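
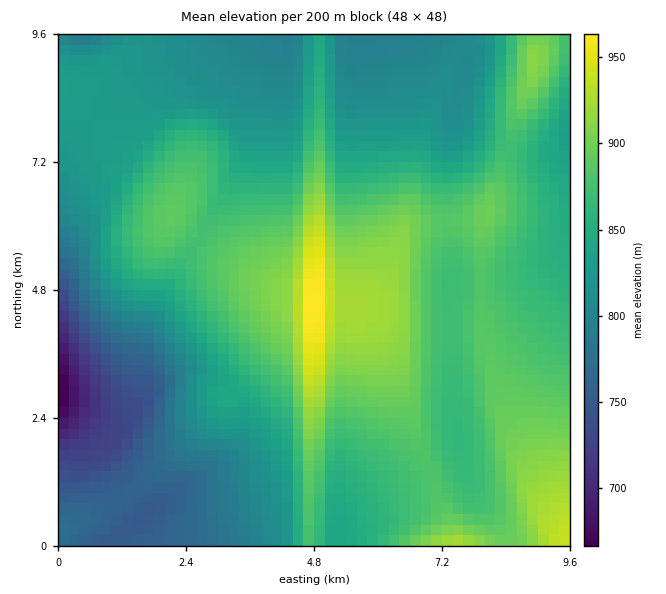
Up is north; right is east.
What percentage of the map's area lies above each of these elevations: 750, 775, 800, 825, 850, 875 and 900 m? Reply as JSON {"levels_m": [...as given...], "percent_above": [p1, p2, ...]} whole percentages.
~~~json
{"levels_m": [750, 775, 800, 825, 850, 875, 900], "percent_above": [95, 89, 84, 69, 55, 35, 13]}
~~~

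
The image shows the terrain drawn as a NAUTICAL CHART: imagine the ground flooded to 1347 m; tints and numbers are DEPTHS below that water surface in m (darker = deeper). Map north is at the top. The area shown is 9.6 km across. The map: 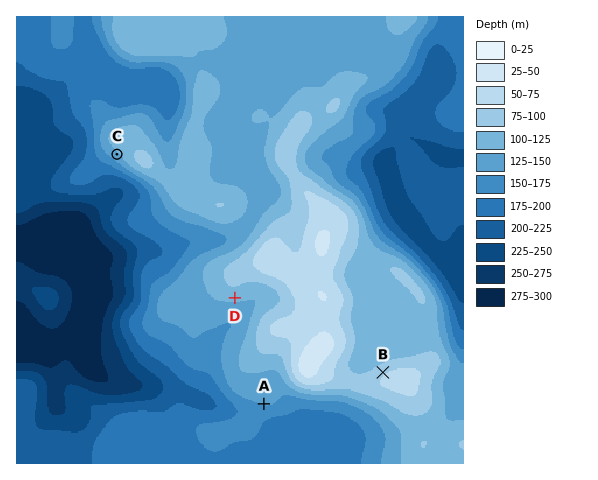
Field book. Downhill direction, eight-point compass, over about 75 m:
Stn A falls S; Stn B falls NW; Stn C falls SW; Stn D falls S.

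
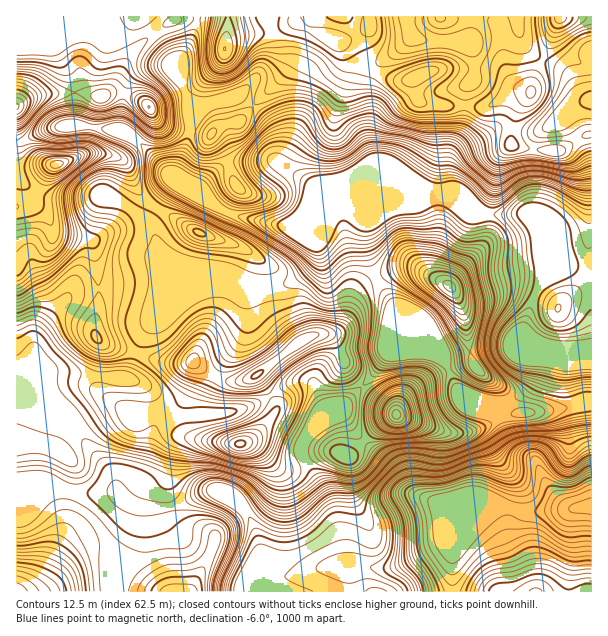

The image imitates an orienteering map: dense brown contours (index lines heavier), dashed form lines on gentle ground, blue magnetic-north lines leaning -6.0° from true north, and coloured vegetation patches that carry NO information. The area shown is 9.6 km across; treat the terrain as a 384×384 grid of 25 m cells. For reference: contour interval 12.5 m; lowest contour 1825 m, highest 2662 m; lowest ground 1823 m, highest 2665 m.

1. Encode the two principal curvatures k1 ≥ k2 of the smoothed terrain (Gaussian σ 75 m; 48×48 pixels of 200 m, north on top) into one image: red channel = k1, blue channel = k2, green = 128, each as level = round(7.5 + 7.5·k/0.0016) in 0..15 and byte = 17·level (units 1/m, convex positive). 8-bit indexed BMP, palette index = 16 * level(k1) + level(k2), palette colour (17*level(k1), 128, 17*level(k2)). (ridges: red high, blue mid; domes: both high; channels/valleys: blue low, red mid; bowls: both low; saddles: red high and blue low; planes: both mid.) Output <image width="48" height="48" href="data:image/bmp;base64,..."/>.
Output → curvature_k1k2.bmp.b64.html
<image width="48" height="48" href="data:image/bmp;base64,Qk02DQAAAAAAADYEAAAoAAAAMAAAADAAAAABAAgAAAAAAAAJAAATCwAAEwsAAAABAAAAAAAAAIAAABGAAAAigAAAM4AAAESAAABVgAAAZoAAAHeAAACIgAAAmYAAAKqAAAC7gAAAzIAAAN2AAADugAAA/4AAAACAEQARgBEAIoARADOAEQBEgBEAVYARAGaAEQB3gBEAiIARAJmAEQCqgBEAu4ARAMyAEQDdgBEA7oARAP+AEQAAgCIAEYAiACKAIgAzgCIARIAiAFWAIgBmgCIAd4AiAIiAIgCZgCIAqoAiALuAIgDMgCIA3YAiAO6AIgD/gCIAAIAzABGAMwAigDMAM4AzAESAMwBVgDMAZoAzAHeAMwCIgDMAmYAzAKqAMwC7gDMAzIAzAN2AMwDugDMA/4AzAACARAARgEQAIoBEADOARABEgEQAVYBEAGaARAB3gEQAiIBEAJmARACqgEQAu4BEAMyARADdgEQA7oBEAP+ARAAAgFUAEYBVACKAVQAzgFUARIBVAFWAVQBmgFUAd4BVAIiAVQCZgFUAqoBVALuAVQDMgFUA3YBVAO6AVQD/gFUAAIBmABGAZgAigGYAM4BmAESAZgBVgGYAZoBmAHeAZgCIgGYAmYBmAKqAZgC7gGYAzIBmAN2AZgDugGYA/4BmAACAdwARgHcAIoB3ADOAdwBEgHcAVYB3AGaAdwB3gHcAiIB3AJmAdwCqgHcAu4B3AMyAdwDdgHcA7oB3AP+AdwAAgIgAEYCIACKAiAAzgIgARICIAFWAiABmgIgAd4CIAIiAiACZgIgAqoCIALuAiADMgIgA3YCIAO6AiAD/gIgAAICZABGAmQAigJkAM4CZAESAmQBVgJkAZoCZAHeAmQCIgJkAmYCZAKqAmQC7gJkAzICZAN2AmQDugJkA/4CZAACAqgARgKoAIoCqADOAqgBEgKoAVYCqAGaAqgB3gKoAiICqAJmAqgCqgKoAu4CqAMyAqgDdgKoA7oCqAP+AqgAAgLsAEYC7ACKAuwAzgLsARIC7AFWAuwBmgLsAd4C7AIiAuwCZgLsAqoC7ALuAuwDMgLsA3YC7AO6AuwD/gLsAAIDMABGAzAAigMwAM4DMAESAzABVgMwAZoDMAHeAzACIgMwAmYDMAKqAzAC7gMwAzIDMAN2AzADugMwA/4DMAACA3QARgN0AIoDdADOA3QBEgN0AVYDdAGaA3QB3gN0AiIDdAJmA3QCqgN0Au4DdAMyA3QDdgN0A7oDdAP+A3QAAgO4AEYDuACKA7gAzgO4ARIDuAFWA7gBmgO4Ad4DuAIiA7gCZgO4AqoDuALuA7gDMgO4A3YDuAO6A7gD/gO4AAID/ABGA/wAigP8AM4D/AESA/wBVgP8AZoD/AHeA/wCIgP8AmYD/AKqA/wC7gP8AzID/AN2A/wDugP8A/4D/AJiYmJiYh4V2h4aXmJmYqNelU2J3h4eHh4eIh4eHmJipqaiWlISWqKqop6ipmJanqZiYiJiYl4V2d4aGh4iIl9fWdXJ1d4eHhoaGdnaGlpWVl5eGhXSGl5iYh4iYmJeWmJeXiIiXloaGh4eGh4d3drf3p4NzdoeHh3Z2dnZ1laWkhHZ2dXV2hpaHd4eXmId2h4aXl4eGhoaHh4eHh4d2dpbnyJVzdYaGh4eHh4eHmLinhmVldXeFhoZ2d5eXl3Z2h2aGlpaGh4eHh3d3d4d2dofJ2qaCdYaWhoaHh4eHmLmoh3V1dneGhoeHhpeXh3Z3iGV2h5eHiIiHd3d3h4eHl7fKyrWRhJaWloWFdneHp7mpl4WEhneHhoaHh4aXhmZ2h3d2h4iIiIiHd3d3d4aGpreopqGQlaenp4Z1ZXamtriYlpWEh3d3h4eGhoWVhWV1hXeHhoeHhoZ2d4eHhoaVpJRzgXGCprioqIdlVIS0s5N1dHNkdYd3d3aEhJaXdnR0dYd3h4aFhYZ2d4eHh5inlGFRcGB0t7ipqaiFZJTEsnFQUGBxgIFzc3OEpqaXhJOUdIV2dYWWp4Z2d3d2hoalpHJRYXSkxreoqLajlLjZuHZkU3OVpIJiY4a3yKeEkcXGY4aGhpe5qYZ1dXV1dYWVpJSEhqfFxbWmlqS1yOrcyZaEc3WnyJZ0c6TWt4Vwk+nZg6enp6iol4WFhYaGh5int9bm6PrpyKaEdJXIybnI1rNyVGWXubiHlLOicUAwdNnZtJeXl4iHhYWWl5inpri41+f3+fvpyah1cpSnqZil0tKkhrXG2Pn46LeFYkFSocOVhYeHh4eGhYaXmKmolpeXlqWlpqfHxreXg4SElpaTwvXr+fb19vf49/b11bbGxqWFdYeHd3d2doeImKmYh4eGhXRycXKEtte4hnN2hWSDter//NfGpYV0k6XW9/j4+NfHt3eHh4Z2d4enqJiXl4eHhoWDgnFwk7jJp3R0dmSDtdn82ph2ZVNzdXWFprjIx8bHyHeHh4aHl6enl4eGhYWFhYaXp6eVoqOnp6WFhHOho7fq6LeGZVJzgKLExaaXl6a3yYd3h4eHl5aFdXR0dIWWl6fH1/f5yJRydHWVt6eioKO42NfHlICS2Pj25banh4aXqYd3d3Z1hJODc3SGlqfIysemlaXY+OeFZGR0qNrHspGEpsfForHY+vikcnOEhHNzgod3dnWFlae4t7W2tra4yqmGdXR1p/f3p3Vzpdi4dFJxgIGCdHP39ZRBYHOFhXZ2hod2dYaXqMrZt5aGhoWGuLiHdnV0dJb3+MemtcalZGN3h4d3c4T19GNAdXeGhISEhYZldZeouMmoh3Z2dnV1p8iYh3Z2dXSX2fj46cmohoKHd3d2gab35nRRY3WUlpeWhoZ1hqanmLiXdnZ3d3aFlqenhnZ3hoWVlqi4t8i3lnJ3d3dxc8f4yJV0c3OWuqmnlpeFlpaGh6eXh3d3d3eGhZaWhnd3h4aGlaV1haa2pnN2dXFhlef4ubWllZKVqqmXhqeFloV2dqeXh4eHd3eHhoaGh3d3h4eGl6ZldaanpoRjcYOXyPjop6W2ppOTqKmXhqiGhoV1dpeXh4eHh3d3h4eHh4eHhoaGppeEhqeXlpSkpcjo+fvJhoWWl4aEhZeXh6mWl4V0dpeXh4eHh3d3d4d3d3aGh5e3x5WDlqiYlqWlt9jo2crIlWV2h4eFd3aGl5emyJeEhaeXdnd3h3d2hYV1dYaXx9jYuISDh6iYpaWnuMi4qJjGtYZ2h4aFd3d2l3aGuMmVlJiXdnZ3d4aFlIWWt9f498eXhGFThqeHhZaoybiYl3aV1reHh4Z1d4eHqHZ1p9mnpKiol4aGdoWVyPn39/jIlnRxcXV1haZ2dYWouIeGpnZ1p8iol4WGd3eHp4eGp9inlJaop5aGdobH+fnHlYKAgHBidnd3had1ZIOmp3WGp4dkdbaWhoSHd3aGpqeXp8eGdHWGloWGl9b3x4RwgJCQg4WUg4eHhoZ2d4WDg3SGp4R0dKGhY2V3dXWFpZeYp8Z1U2R1hYWn19aVgXCAo7jJ2NjIlIV3h4eHd4eHdnaFlIV1gcO0c2NkdHSVtXaVtMOCQlN1dKbmtXNxdHSEuerox7e3lnR3h4eHd3d3d4eFhHRxg+fXdFNTYnOlpnWU1uaVY1FThdbVY1F1g3SVx9iWdoWVlHRzg4SHh3d3hoOVlWNzhtfnhENSY5XGlqPG+vv516Sj1/m3YkJjhpaUtMV0VHSFlZWWlZOBdXZ0c4aYl5OluMroxqSlt+jYlZPW+Pj4+ff1+NnCkXWElsmmlbSDU2V2hpanuKiFUmFjdoaXhoOWuLnp+fb2+frYpYDAomOFx9allJCgxLezo8nKlreXZGR2dpaoyrqWhHZ2dYWldWOElZa5uaalp7fGx8OgYEBwgKBwYGCS+PfDkafZxsnJlYWFdYapyaeVlKaWhpaWdoSElqWVpoVzdHWXueqWU1FgcaKTYoPZ+9iSc4Snp8nXpXZ2dXWXt5aGhKXHycnIyMe1uKeGlqaFc3WGlvznxbW1xtrq0+P6/biBdIWEdIa1xpeGdnWGp6iXhISoycnH2NfFuLiXl7iohYSGdrnH1ubm1tjqxdT42rWgk5WDgXKFt7eXloaWmJiXlZWnp6aFhYZ2dpeXl6nKp4V2dqiol5aGl5aXp6W0pYKClMXEpJGBhqenp6eXiIiXt7bIuaiXhoV1dXaYmKi4loaGd5enloWGl4Z2p6aTcmJ2grT46qdxY4aXh4eHl5eXl5amqMjYybeWhoeXh4emloaXmHSEhXWYqId2hra1dFNlYZXq/MmUc5aGdnZ2l5eHhoWEhYaXp6aFhYeXh3aVpoaGh3WFdnWGloZ2dpfHtnVkcZTa+si1pZeHdoeXuJiHl5aFdXSDg4R2ZoeXd3WVtpZ1ZIeHd4d2hoeHh4eXx8enkpHH6KimpqaXp7e3qJeWqKiGdXWFlYZ2dpeXd3WVx7eGdYeHd3d3h4iHh4d2l7jItZKW55d2dYaYmIeGdnaHuKiFhZa5uaeml5iIhoSWytvX1g=="/>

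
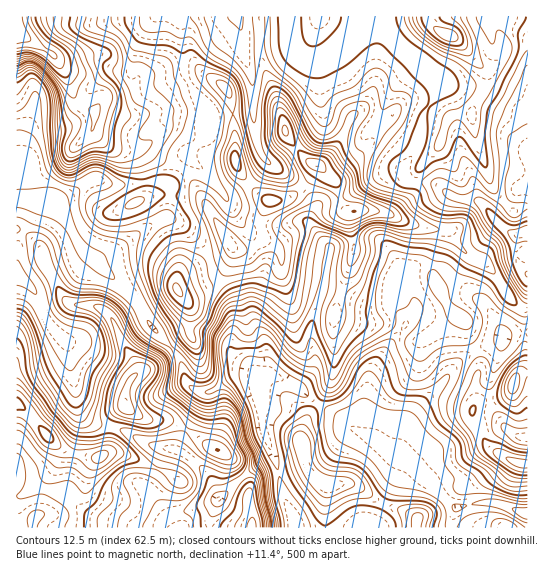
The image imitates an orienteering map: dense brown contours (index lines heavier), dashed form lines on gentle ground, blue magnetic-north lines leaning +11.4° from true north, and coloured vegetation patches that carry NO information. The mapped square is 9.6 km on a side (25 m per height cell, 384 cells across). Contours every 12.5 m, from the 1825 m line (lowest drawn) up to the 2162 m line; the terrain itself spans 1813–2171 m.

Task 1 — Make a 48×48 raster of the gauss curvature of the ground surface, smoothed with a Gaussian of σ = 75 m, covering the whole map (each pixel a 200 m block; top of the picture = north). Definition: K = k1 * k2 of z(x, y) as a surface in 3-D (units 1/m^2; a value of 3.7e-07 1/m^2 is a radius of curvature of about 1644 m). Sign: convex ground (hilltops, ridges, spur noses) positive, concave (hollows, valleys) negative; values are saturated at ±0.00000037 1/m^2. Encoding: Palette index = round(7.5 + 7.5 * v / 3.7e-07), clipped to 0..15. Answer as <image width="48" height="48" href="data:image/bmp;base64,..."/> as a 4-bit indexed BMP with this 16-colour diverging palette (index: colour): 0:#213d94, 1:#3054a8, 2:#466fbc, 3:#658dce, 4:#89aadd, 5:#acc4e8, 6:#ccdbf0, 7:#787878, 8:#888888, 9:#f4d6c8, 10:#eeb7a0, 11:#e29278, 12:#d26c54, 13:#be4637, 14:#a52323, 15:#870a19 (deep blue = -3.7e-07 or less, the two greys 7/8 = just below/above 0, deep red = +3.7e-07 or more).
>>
<image width="48" height="48" href="data:image/bmp;base64,Qk32BAAAAAAAAHYAAAAoAAAAMAAAADAAAAABAAQAAAAAAIAEAAATCwAAEwsAABAAAAAAAAAAlD0hAKhUMAC8b0YAzo1lAN2qiQDoxKwA8NvMAHh4eACIiIgAyNb0AKC37gB4kuIAVGzSADdGvgAjI6UAGQqHAHiId3iIh4h4h2d43CaIVoiIiYqId4d6tXiIh3iIeHiGZ3d3eGeHd4iIdm7WeHd2Wod3d3d4d3d2V7t5WLiHiIh2Vnd1aHeHZ3h3iHd3iHd5l5h92Jd4mYiGeId3eHZnmIh3iHZ4mYeOpWZA5FeId4qXiHeIeId3d4h3eHiIl2aIVXeQE0eGZ4h3d3d3d3iHnHd3dmy3ZWd3Zpz/WIeGeYd3iId3dmiJiIeIQ1jLiJmIeM2IaHipiYd3eHeIiXl4iZjMV4hVeHeHZodY2GnaeIh4eHd3iWZnmYZ5iYczeJhlVnm4l2eGeIh4d4h3d3d5d2ZniHZHt2eXZnvVZ3d3eIiHd4iHeJd4d5h4mYd8x4eIeYd0eId2JneHd4h3eJhld6h3iZiJZoQ5rYNXh3iISWeHd4dneIhV12eIeIeIdnVvZQF4h3eJjId4eIh3iHd290eIh3d4mv5ofIeYiId3eIiIiIiIiIh213eIh3iHav8VZWiIiHeHd3iYiHiHh3h3eYh3iImWNYQGiIt3eHiHiIeIiIh3d2Z4dJh4iIqGN6gp+56IeYiHeId3doiHd3eIhLh4d5t1a7uHMHqYeXd3eYd4dnh3eIeIg7d3Z5hreIh1aZeWh3d3eYd3h4d3eJh4h1V2qVfZVnd4uXiHl4iXaYd3h3eHeId3d2eHlnuFZ3iql1Z4h3eHd2d4h3eHd4iJkXiFSYVXd3nqh2V3d3Z3iGd4iHeId4iInId1eYd4d2eoeHZ3Z5l3d3h4iIeId3hkjXeHiIiHd3eId3eId4mIh4mIeIh3h4iXmHioiIiId3d4d3iYd3iIiImXeHiHh4iXeIend3eIh3d3d3iXeHh4npJ4mHeHdnenWGaHd3d3d3d3d4iHeHiGimBux3d2iHV1mId3d3iYd3eIiHd2dnd1SKp5eGVme7elWHiHh3mYiHiIeHiXZneXWLyzbHeIiIaX5niIh3h3iYd3eYiYiph2l1ameGiIljeEeHeIh2eId4d3d3eGaXZWhjFah3Z5l3eGh3d1MmmWVXiHd3ZzN4glesith5R5iHeIh4dhdq+md3d3eHbFe7ppl4ZpiIiHeHiHd4h1/nhmeId3h2f4qZh66odYiHd3d3iHeIh2/2R2d4iId2e4hHQCg1l3h3d5iIh3iHd3eHmIiIiHd4hXZNs55jiHd3iIiHeIiId3Vnh4iIiHeIdoh9+JqWeId3d3d4eIh3d3Z3h3d3d3eIcoh5t4iImHeXh3h4iId3eZaHiHZ3iIeIdHZ7h4h3mHeId3h4d4iHjKJni5eHd3h4nGdphnh3d3d4d3iHeHd2z3FnaHd3d3d4/FhWd3h4h3iHd4iHd3iD/WiHd3iIh4d4lmhWh4iIh4h4h4iHeHeG85h3d3Z4iHdndndoiIh4h3d3iHiGd3iGALp2aZZ3iHd4d4d4h3d4h3eIiGdUeIhnZHd2eHeId4d4iId4h3d4h3d3d522eIh4d5iJh3eId4d4d4eHd3d3d3d2aZ3HeHeGeIeIh3iId4d4iHiIh4h3eHh1mVZJh3dw=="/>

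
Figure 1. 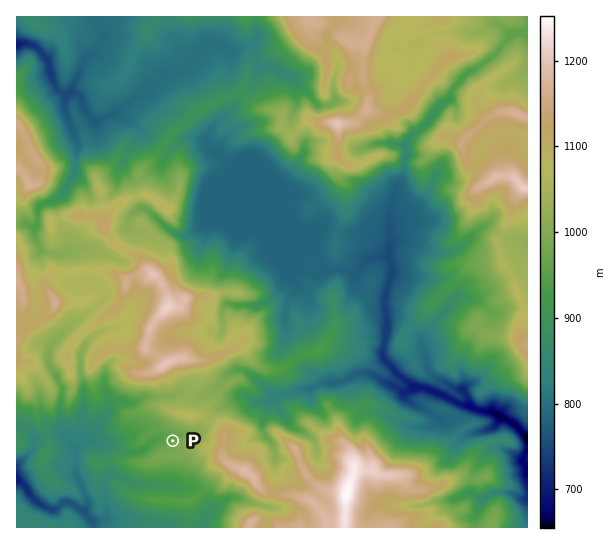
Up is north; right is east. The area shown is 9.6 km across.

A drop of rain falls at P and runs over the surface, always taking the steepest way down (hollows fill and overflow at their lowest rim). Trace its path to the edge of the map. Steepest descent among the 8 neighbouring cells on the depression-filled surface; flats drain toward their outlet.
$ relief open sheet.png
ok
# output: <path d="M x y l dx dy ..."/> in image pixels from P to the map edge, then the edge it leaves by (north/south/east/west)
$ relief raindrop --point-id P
<path d="M173 441l-3-4-8 0-1 1-3 0-15 12-6 3-11 0-9-4-12-2-3-2-8-4-7 0-8 4-4 4 0 24 2 1 1 7 9 17 0 9-1 3-5 0-10-7-9 0-7 7-4 0-14-8-7-7-4-8-7-6-2 0"/>
exit: west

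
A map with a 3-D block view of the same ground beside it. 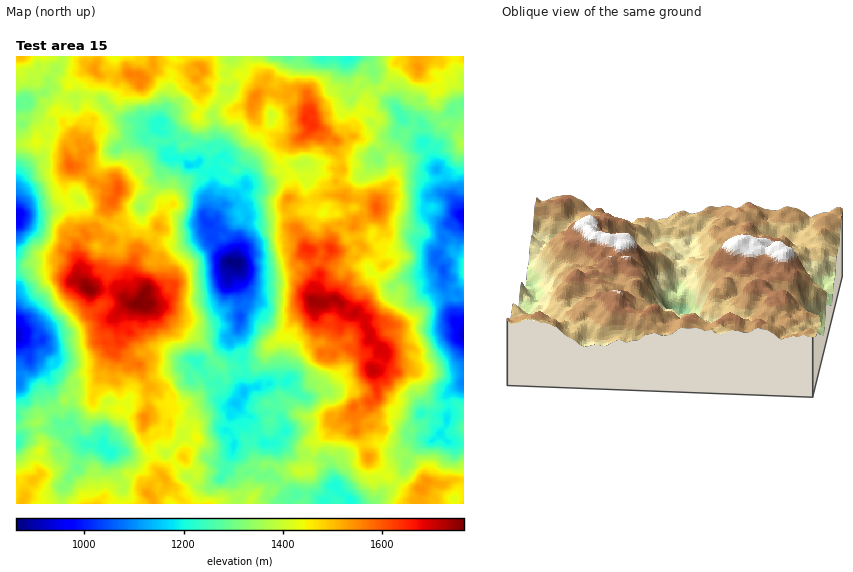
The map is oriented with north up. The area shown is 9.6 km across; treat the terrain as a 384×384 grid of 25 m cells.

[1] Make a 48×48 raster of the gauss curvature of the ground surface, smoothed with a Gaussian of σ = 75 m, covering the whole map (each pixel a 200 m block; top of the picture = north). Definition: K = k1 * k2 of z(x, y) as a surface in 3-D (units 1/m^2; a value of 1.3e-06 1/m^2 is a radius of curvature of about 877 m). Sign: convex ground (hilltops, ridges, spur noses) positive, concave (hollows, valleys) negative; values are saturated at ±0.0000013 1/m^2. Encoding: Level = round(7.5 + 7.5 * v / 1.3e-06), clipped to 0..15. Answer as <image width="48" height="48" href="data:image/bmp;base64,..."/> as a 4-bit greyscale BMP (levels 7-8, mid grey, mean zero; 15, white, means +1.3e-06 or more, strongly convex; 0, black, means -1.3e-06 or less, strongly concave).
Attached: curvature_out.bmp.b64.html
<image width="48" height="48" href="data:image/bmp;base64,Qk32BAAAAAAAAHYAAAAoAAAAMAAAADAAAAABAAQAAAAAAIAEAAATCwAAEwsAABAAAAAAAAAAAAAAABEREQAiIiIAMzMzAERERABVVVUAZmZmAHd3dwCIiIgAmZmZAKqqqgC7u7sAzMzMAN3d3QDu7u4A////ANpXI3ZmV1Z2xUZydndqmWW3e/Nnd3Z222R0/IiJf32leGemZXloanNIlHZ4Vpx2lkqYmGd3Z2pZmoVft3eHJZl8+IiHA463g2f8RqiTRlaNZIiWeHaHWu9lZXRDfZl2hXYmdzWpt2U3BfSHJ3ilSFVjZX/Eeka4l3fImIdb/ZIMzbemnWaJl0SJm27IhgWHjMaIZ4paiYZoRDhnTFTZhpooeABEZ2b0ypUHhliMeYVnmo18loZojmVZaPaLe3eKZ4qHqHN/hW+Vp1l7V3eJjViMh3eJVzZleHikeaSBkR+2d2eFeGlmWKB/N4Y3eJ9IuFd2KDvxh5RZeIZ3m2moUnt4SoeJeItUJGV3iVmLlqVIZGhmh5iWl58I9HWIeGZKNvjGZodFmKaai8VmeOOIZzlqpoYEiMVaPkF2h1eXhoNFZ8dYhVeIX7VoZly6d1rXR1uGh3dnZ4x2anhplkhneJNFX4/3hmvJVGtpeIZXlVmJnP9FZXSHl3f+dQM3h4N4VVR8d3eIh4hTZ5cChgXLhmXIRVZuxp1nZvafmHnYdnd3ekVq9nfmhXRnWow4R2iKv+had5VmZ5V3eXZ3achWGIZmm5WLaEWKiriKh4Rpp3d3d6hmi9eJQ4pqZzZlzkh5uJmHh2U3ZImrlWh3WXeKZnyKddd0h22p+VZ2h3I/maq4p2iEQUeoeI+1s3t7dWgwFWd5eX/wOXmXVndkdDV4eNt2x5ZvmWhzRrdlj2/Qd3vyj5d7+IR3hXpXZXcLZ3eJUJZkbKWIeGOFjXd6h/l4clbX14wEVWd5hth3WJpHWDj2WIqL/vl3d3AhdG6Px1Wppodphpi2i1Z4Z5sX/8aHd7lnplc3j+f4YFtmpjL2eJxlU1gAaIqYh/8P8XxmNVPCgXh3R1VmpVYzRnuFZomIlgeIbTh3eadiVflo6nqHh2Zf1pqHNzJHvomnFrjReDyXhv9lWHcDU1WbQZ/KjFd3E3aId5CWd1gnPvxzEHxKor+DD5unWYqIcperkdX9iHi+jWl4hM96trtL/4Z3pXU5/0RYiiT6iXeHNmd3ZdlGr1IFhAiXdleXe3d4ixS1eHuZl5d3Y5J130V5d1FWtu13A3p3Qfp2yWVDaXaGjpBD+YeGZ5BWeHiKVXeIebeIdne3RodJj6cyckl3sP1Xhmd2RtyXNni5Nmi/eHdGh3d69XhstHhnuFiGRKiHNZrUiIITaXmih4m38mhEaod4mJdod8d1tHkkdY5pjHeYeKlGZYl4VVVoh4gmaJhjdOhnp2h3R7h4hHZqh3eahY6Dh4YJl3yHZ4lJN1d5V3V3V2jWGZiPd6+Cx2yPp8uI2EaOfUpRh5xop9VoBnl2iHBzdWt+RJ+HeXho2HaH1s0oVMJfhlpmeYqCeY9SaHR3aohHp3unh1ZYeIdneH+UZnbIzGlldI+JZmc2ZkVKWXeHV1eVRp6GN4plNlemQ4s2U6ijaMpHeFaHt3n2LLc4VZv3R3etaIaGeWandc6YePiXNqrXl2hneEyWuXM7ilbnXrJl9odpMA=="/>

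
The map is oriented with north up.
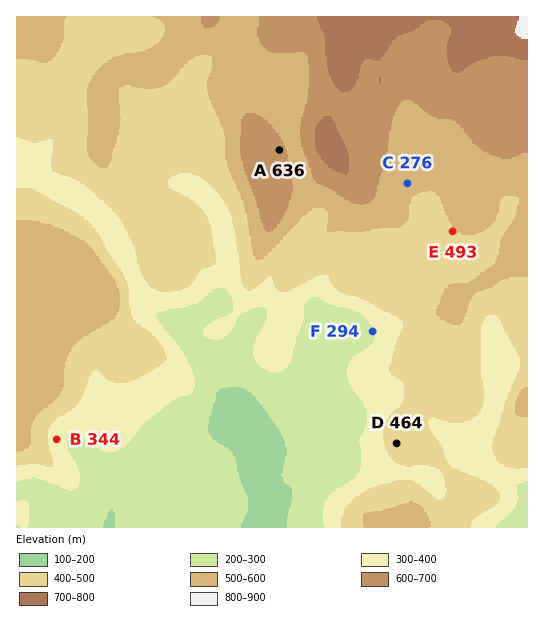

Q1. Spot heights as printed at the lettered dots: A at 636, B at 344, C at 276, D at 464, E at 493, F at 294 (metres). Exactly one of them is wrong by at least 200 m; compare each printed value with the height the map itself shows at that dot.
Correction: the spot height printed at C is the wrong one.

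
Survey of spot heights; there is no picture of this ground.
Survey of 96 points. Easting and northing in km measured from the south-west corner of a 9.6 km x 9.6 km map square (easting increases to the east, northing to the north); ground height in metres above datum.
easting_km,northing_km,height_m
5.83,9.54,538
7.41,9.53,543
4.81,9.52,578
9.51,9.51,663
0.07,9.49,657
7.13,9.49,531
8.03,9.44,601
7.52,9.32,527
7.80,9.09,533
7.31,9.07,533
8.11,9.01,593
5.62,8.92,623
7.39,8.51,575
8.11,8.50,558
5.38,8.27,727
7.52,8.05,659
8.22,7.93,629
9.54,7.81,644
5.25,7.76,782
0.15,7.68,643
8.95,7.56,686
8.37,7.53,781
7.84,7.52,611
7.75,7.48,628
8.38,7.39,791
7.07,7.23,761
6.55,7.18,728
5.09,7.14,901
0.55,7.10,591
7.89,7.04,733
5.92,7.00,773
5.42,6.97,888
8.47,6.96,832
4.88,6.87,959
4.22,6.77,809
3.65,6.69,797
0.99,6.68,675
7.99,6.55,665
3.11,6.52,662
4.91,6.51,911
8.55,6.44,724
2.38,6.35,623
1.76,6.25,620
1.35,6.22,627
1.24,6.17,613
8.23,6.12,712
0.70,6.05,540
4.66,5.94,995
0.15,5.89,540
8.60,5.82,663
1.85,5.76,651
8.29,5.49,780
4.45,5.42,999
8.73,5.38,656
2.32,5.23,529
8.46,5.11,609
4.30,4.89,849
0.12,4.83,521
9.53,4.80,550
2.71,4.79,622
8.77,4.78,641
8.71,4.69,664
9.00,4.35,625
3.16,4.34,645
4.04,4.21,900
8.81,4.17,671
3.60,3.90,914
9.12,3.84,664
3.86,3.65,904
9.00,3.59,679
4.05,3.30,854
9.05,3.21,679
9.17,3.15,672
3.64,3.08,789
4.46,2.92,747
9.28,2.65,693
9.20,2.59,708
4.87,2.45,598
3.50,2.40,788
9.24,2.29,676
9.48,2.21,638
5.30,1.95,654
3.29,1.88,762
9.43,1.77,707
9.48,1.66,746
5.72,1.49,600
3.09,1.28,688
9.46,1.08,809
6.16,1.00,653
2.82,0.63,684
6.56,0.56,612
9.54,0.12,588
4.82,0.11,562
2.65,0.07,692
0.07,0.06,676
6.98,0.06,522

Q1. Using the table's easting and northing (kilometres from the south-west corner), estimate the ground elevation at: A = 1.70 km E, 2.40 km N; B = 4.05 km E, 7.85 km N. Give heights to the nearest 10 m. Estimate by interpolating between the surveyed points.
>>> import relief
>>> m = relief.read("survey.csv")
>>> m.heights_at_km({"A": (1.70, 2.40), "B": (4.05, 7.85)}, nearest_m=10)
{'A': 730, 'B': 610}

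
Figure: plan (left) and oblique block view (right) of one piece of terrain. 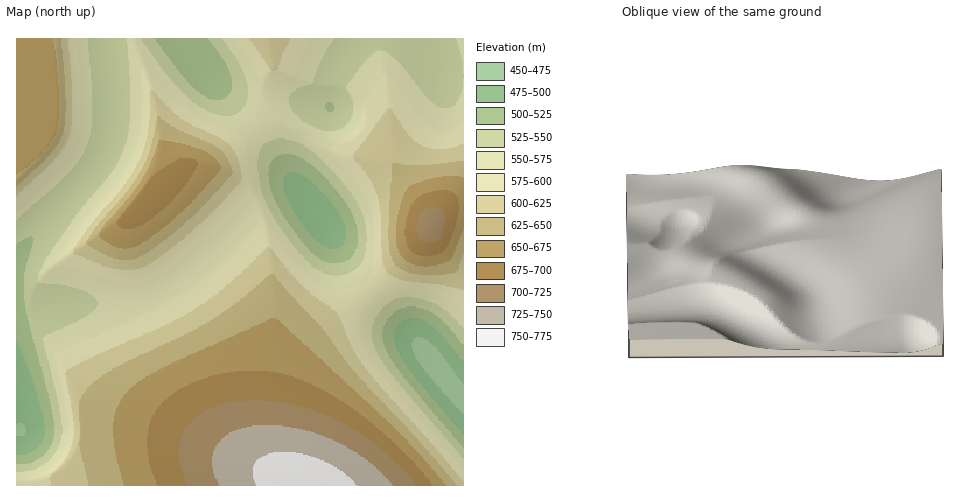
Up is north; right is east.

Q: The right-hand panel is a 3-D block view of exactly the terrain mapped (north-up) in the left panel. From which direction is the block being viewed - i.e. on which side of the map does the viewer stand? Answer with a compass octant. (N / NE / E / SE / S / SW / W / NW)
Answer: W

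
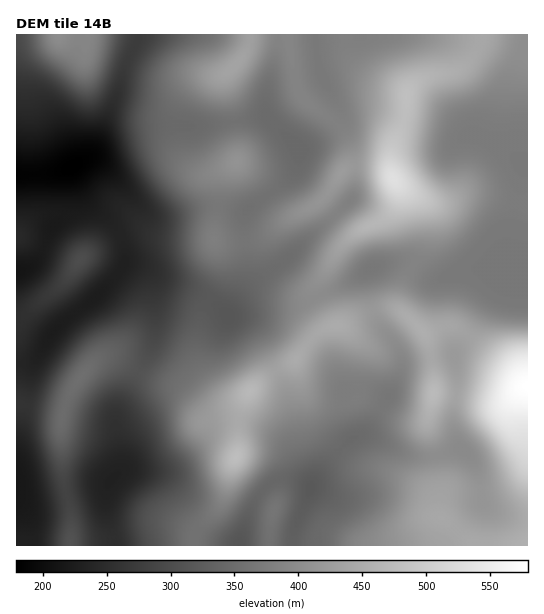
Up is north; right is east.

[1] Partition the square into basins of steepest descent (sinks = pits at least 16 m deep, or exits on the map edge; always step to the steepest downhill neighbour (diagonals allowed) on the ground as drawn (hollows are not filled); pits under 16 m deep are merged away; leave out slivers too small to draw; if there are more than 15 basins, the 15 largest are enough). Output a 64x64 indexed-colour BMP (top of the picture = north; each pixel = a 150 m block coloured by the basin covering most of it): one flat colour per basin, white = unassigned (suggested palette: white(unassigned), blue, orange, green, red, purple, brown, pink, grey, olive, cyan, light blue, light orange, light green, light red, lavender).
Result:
<image width="64" height="64" href="data:image/bmp;base64,Qk12CAAAAAAAAHYAAAAoAAAAQAAAAEAAAAABAAQAAAAAAAAIAAATCwAAEwsAABAAAAAAAAAA////ALR3HwAOf/8ALKAsACgn1gC9Z5QAS1aMAMJ34wB/f38AIr28AM++FwDox64AeLv/AIrfmACWmP8A1bDFAHd3d3MzMzMzMzMzVVVVVVVERERERERERERERERBERERd3d3czMzMzMzMzNVVVVVVURERERERERERERERBERERF3d3dzMzMzMzMzMzVVVVVVREREREREREREREQREREREXd3d3MzMzMzMzMzM1VVVVVEREREREREREREQRERERERd3d3czMzMzMzMzMzNVVVVURERERERERERERBERERERF3d3dzMzMzMzMzMzMzVVVVVERERERERERERFEREREREXd3dzMzMzMzMzMzMzNVVVVUREREREREREREURERERERd3d3MzMzMzMzMzMzM1VVVVRERERERERERFVRERERERF3d3czMzMzMzMzMzMzNVVVRERERERERERFVVEREREREXd3dzMzMzMzMzMzMzM1VVREREREREREVVVVURERERERd3d3MzMzMzMzMzMzMzVVRERERERERVVVVVVRERERERF3d3czMzMzMzMzMzMzM0RERERERERVVVVVVREREREREXd3dzMzMzMzMzMzMzMzRERERERERVVVVVVVERERERERd3d3MzMzMzMzMzMzMzNERERERERVVVVVVVURERERERF3d3czMzMzMzMzMzMzM0RERERERVVVVVVVVREREREREXd3dzMzMzMzMzMzMzMzRERERERVVVVVVVVRERERERERd3d3MzMzMzMzMzMzMzNERERERFVVVVVRERERERERERFxEREzMzMzMzMzMzERE0RERERFVVVVVRERERERERERERERERMzMzMzMzMzERERFERERFURERUREREREREREREREREREzMzMzMzMzEREREUREREERERERERERERERERERERERERMzMzMzMxERERERFEREEREREREREREREREREREhEREREzMzMzERERERERERFEQREREREREREREREREREiERERERMzMxERERERERERERFBEREREREREREREREREiIRERERERMREREREREREREREREREREREREREREREREiIhEREREREREREREREREREREREREREREREREREREREiIiEREREREREREREREREREREREREREREREREREREREiIiIREREREREREREREREREREREREREREREREREREREiIiIhEREREREREREREREREREREREREREREREREiIiIiIiIiERERERERERERERERERERERERERZmEREREiIiIiIiIiIRERERERERERERERERERERERERFmZmYREiIiIiIiIiIhERERERERERERERERERERERERFmZmZmZiIiIiIiIiIiEREREREREREREREREREREREREWZmZmZmIiIiIiIiIiIRERERERERERERERERERERERERZmZmZmYiIiIiIiIiIhERERERERERERERERERERERERFmZmZmZmIiIiIiIiIiERERERERERERERERERERERERERZmZmZmYiIiIiIiIiIRERERERERERERERERERERERERFmZmZmZmIiIiIiIiIhERERERERERERERERERERERERERZmZmZmYiIiIiIiIiEREREREREREREREREREREREREREWZmZmZiIiIiIiIiIRERERERERERERERERERERERERERFmZmZmIiIiIiIiIhERERERERERERERERERERERERERERZmZmYiIiIiIiIiERERERERERERERERERERERERERERERZmZiIiIiIiIiIRERERERERERERERERERERERERERERERZmIiIiIiIiIhERERERERERERERERERERERERERERERFmYiIiIiIiIiERERERERERERERERERERERERERERERERYiIiIiIiIiIREREREREREREREREREREREREREREREREiIiIiIiIiIhEREREREREREREREREREREREREREREREiIiIiIiIiIiERERERERERERERERERERERERERERERESIiIiIiIiIiIRERERERERERERERERERERERERERERERIiIiIiIiIiIhEREREREREREREREREREREREREREREREiIiIiIiIiIiERERERERERERERERERERERERERERERESIiIiIiIiIiIRERERERERERERERERERERERERERERERIiIiIiIiIiIhERERERERERERERERERERERERERERERESIiIiIiIiIiERERERERERERERERERERERERERERERERIiIiIiIiIiIRERERERERERERERERERERERERERERERESIiIiIiIiIhERERERERERERERERERERERERERERERERIiIiIiIiIiEREREREREREREREREREREREREREREREREiIiIiIiIiIRERERERERERERERERERERERERERERERESIiIiIiIiIhEREREREREREREREREREREREREREREREREiIiIiIiIiERERERERERERERERERERERERERERERERERIiIiIiIiIRERERERERERERERERERERERERERERERERERESIiIiIhERERERERERERERERERERERERERERERERERERESIiIiERERERERERERERERERERERERERERERERERERERIiIiIRERERERERERERERERERERERERERERERERERERESIiIhERERERERERERERERERERERERERERERERERERERIiIi"/>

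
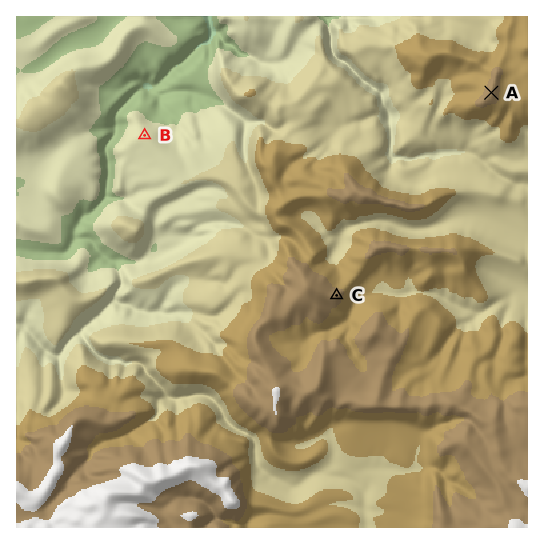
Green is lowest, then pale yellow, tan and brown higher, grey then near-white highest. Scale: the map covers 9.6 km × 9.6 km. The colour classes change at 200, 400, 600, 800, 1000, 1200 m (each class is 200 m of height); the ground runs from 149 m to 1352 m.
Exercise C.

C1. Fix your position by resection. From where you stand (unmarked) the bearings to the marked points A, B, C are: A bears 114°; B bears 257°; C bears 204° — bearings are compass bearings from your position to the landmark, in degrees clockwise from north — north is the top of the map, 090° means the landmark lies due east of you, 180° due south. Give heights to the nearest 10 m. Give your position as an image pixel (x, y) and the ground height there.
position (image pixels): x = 437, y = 68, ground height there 880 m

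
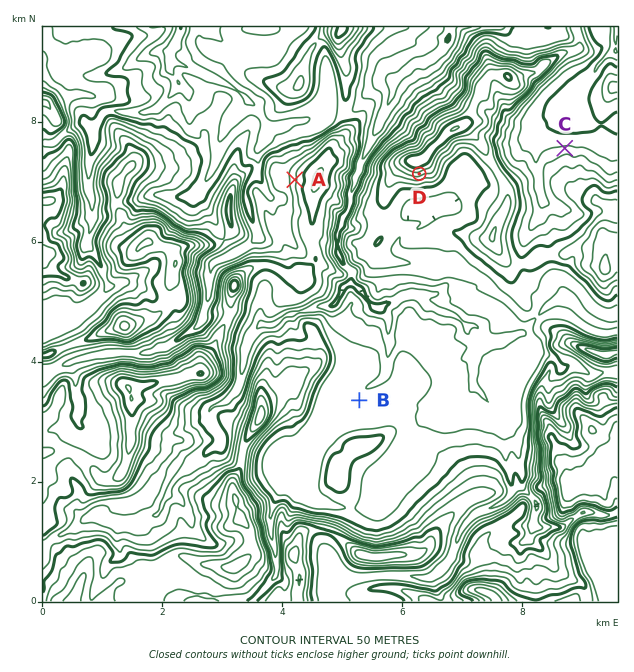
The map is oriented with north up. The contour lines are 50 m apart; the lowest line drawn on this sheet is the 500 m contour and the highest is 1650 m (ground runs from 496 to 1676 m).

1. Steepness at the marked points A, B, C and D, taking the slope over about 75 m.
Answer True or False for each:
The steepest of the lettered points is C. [False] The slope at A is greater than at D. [False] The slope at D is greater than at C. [True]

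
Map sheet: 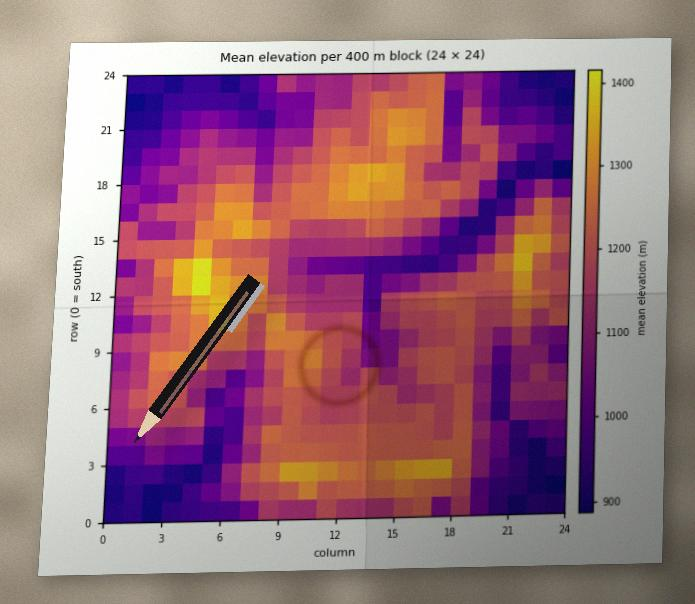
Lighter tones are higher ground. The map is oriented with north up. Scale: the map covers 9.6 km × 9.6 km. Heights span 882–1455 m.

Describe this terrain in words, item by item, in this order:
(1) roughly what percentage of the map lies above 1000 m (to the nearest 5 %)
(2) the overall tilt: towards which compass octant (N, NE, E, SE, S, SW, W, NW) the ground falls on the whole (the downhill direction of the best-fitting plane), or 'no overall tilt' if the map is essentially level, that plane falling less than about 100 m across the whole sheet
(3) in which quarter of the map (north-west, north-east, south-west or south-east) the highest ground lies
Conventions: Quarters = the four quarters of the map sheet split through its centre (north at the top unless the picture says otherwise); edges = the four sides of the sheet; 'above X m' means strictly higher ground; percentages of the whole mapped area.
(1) Roughly 80 % of the ground is higher than 1000 m.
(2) On the whole the map has no overall tilt.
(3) Look to the north-west quarter for the highest ground.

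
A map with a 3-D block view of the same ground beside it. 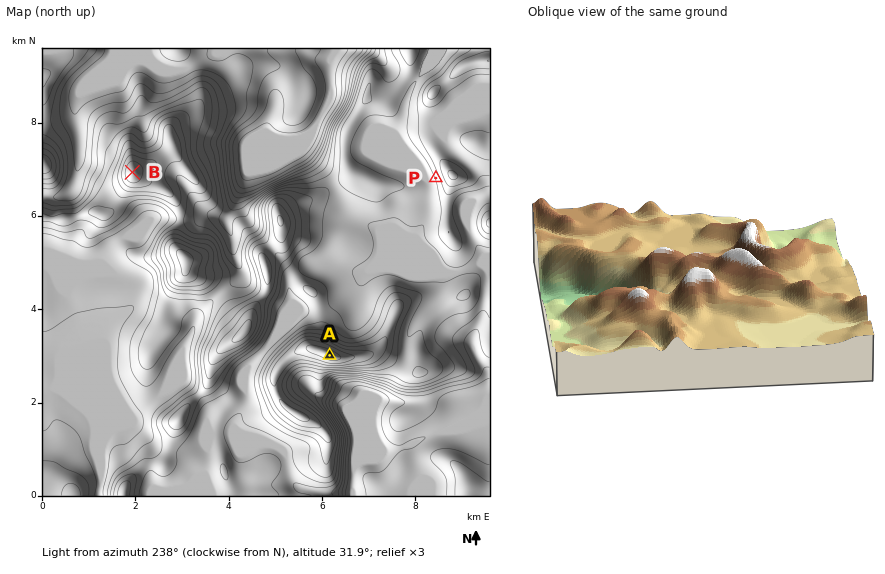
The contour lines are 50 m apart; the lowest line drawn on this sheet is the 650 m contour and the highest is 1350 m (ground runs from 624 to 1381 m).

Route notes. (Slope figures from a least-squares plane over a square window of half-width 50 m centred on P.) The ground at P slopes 24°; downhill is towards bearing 249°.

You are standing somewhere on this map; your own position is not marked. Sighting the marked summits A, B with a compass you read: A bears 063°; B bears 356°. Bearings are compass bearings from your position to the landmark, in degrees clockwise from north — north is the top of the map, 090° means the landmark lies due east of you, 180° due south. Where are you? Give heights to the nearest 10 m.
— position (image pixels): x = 152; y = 446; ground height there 1010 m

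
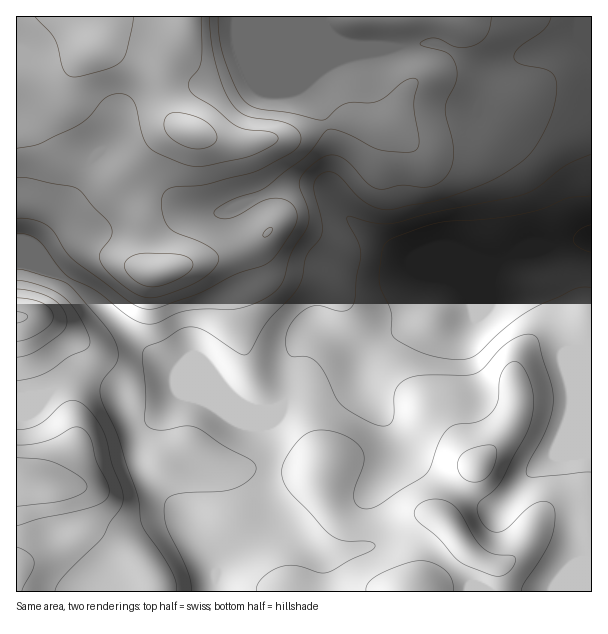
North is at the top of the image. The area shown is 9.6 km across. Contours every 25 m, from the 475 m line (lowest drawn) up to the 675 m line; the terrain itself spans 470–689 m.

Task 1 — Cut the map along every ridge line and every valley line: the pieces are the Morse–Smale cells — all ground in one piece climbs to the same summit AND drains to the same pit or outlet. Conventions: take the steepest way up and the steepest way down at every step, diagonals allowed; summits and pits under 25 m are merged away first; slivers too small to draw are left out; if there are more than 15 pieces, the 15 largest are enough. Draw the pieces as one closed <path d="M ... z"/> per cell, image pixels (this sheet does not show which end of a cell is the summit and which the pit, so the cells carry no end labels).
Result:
<path d="M591 16l-574 0-1 245 35 9-11-16 4-7 22-13 30-6 29-26 16-9 18 0 20 12 19 7 24 0 6-2 0 12 2 12 17 45 1 24 6 12 10 10 26 11 9-2 10-6 11 0 36 20 13 1 32-18 7 0 12 7 14 4 18-2 10-4 8-9 8-13 18-51 17-10 11-3-6 4 0 10 4 9 12 15 8 2 6 7 16 53 2 2 24 0 2-2z"/><path d="M519 252l-23 11-6 13-2 12-14 35-12 13-6 2-22 4-14-4-12-7-7 0-32 18-9 0-40-21-9 0-9 7-6 9-4 13-4 39-4 6-12 9-6 14 5 21-1 52 8 38-56 30-6 7 0 19 376-1 0-240-26 1-2-2-5-11-7-36-10-13-8-2-11-12-5-12z"/><path d="M92 382l-21 0-15 6-11 8-29 3 0 192 199 1 2-20-15-26-10-24-40-37-10-21 2-30 2-6 22-20 6-9-18 11-13 2-8-3-21-19z"/><path d="M152 192l-11 1-12 6-36 30-27 5-12 6-10 7-4 7 13 17 34 23 56 54 27 19 54 23 22 18 9 2 18 0 6-2 9-12 2-15 0-16 6-21 10-12-13 4-9-2-20-9-10-10-6-12-1-24-17-45-3-23-35 0-33-18z"/><path d="M180 392l-12 16-22 20-4 12 0 24 10 21 40 37 10 24 16 25 18-13 42-22-8-38 1-52-5-21 6-14-17-1-12-4-22 0z"/><path d="M23 262l-7 1 1 135 28-2 11-8 15-6 21 0 22 8 21 19 8 3 9 0 13-6 14-14 19 5 23 9 21-1-18-15-42-17-26-15-13-10-47-47-25-19-20-12z"/>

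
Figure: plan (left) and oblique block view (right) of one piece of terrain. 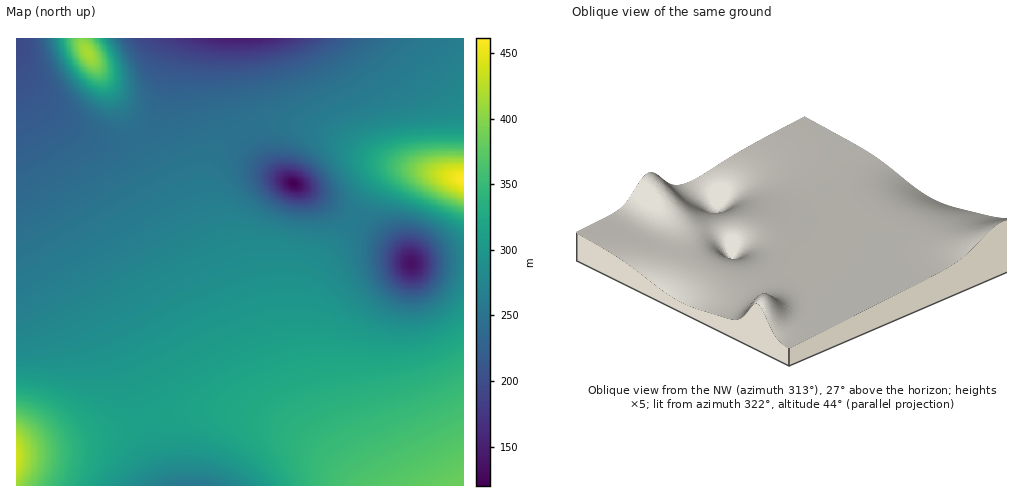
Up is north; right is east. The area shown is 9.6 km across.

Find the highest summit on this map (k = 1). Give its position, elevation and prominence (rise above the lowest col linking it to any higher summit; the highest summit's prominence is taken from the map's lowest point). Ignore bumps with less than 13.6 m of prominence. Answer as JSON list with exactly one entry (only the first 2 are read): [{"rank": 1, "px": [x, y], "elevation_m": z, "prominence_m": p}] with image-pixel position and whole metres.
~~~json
[{"rank": 1, "px": [88, 53], "elevation_m": 417, "prominence_m": 174}]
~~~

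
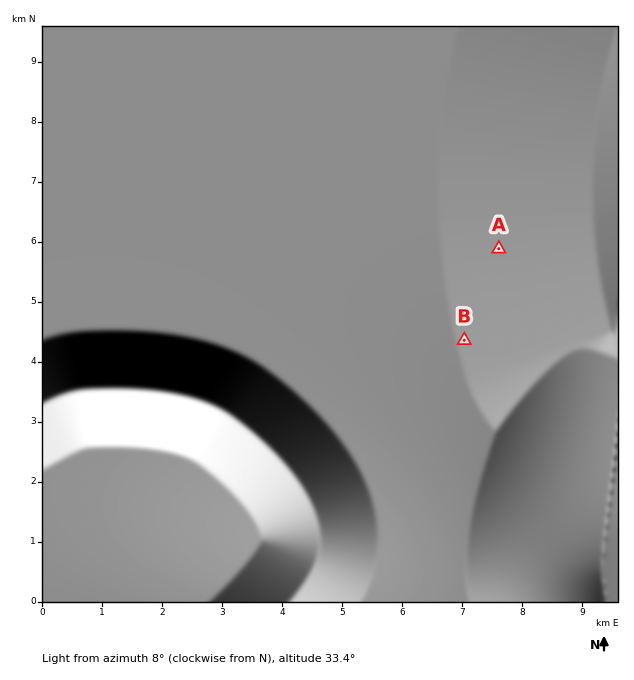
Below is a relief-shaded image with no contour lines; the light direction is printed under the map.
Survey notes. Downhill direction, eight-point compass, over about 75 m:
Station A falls E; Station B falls E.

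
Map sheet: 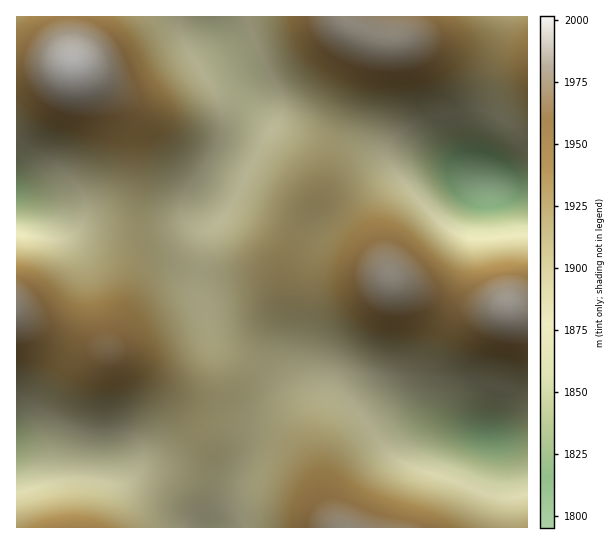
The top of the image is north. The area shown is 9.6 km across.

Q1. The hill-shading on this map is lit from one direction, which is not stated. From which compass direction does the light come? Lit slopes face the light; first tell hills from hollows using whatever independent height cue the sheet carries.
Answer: N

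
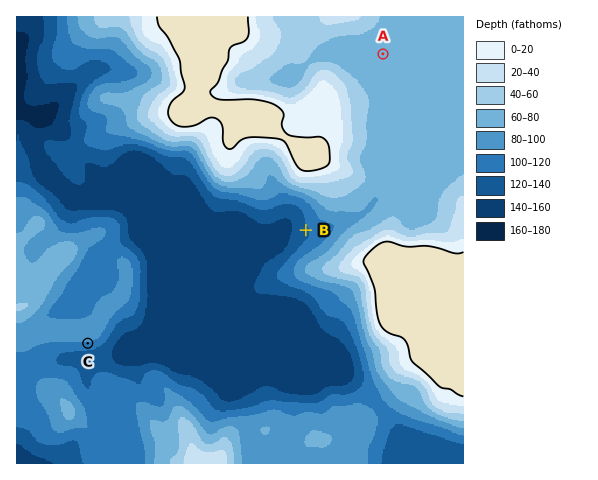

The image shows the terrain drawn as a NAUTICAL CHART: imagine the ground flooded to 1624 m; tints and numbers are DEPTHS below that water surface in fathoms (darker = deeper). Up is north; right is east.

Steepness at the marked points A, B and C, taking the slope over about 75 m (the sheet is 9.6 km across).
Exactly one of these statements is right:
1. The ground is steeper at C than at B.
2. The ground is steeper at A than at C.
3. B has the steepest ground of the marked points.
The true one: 1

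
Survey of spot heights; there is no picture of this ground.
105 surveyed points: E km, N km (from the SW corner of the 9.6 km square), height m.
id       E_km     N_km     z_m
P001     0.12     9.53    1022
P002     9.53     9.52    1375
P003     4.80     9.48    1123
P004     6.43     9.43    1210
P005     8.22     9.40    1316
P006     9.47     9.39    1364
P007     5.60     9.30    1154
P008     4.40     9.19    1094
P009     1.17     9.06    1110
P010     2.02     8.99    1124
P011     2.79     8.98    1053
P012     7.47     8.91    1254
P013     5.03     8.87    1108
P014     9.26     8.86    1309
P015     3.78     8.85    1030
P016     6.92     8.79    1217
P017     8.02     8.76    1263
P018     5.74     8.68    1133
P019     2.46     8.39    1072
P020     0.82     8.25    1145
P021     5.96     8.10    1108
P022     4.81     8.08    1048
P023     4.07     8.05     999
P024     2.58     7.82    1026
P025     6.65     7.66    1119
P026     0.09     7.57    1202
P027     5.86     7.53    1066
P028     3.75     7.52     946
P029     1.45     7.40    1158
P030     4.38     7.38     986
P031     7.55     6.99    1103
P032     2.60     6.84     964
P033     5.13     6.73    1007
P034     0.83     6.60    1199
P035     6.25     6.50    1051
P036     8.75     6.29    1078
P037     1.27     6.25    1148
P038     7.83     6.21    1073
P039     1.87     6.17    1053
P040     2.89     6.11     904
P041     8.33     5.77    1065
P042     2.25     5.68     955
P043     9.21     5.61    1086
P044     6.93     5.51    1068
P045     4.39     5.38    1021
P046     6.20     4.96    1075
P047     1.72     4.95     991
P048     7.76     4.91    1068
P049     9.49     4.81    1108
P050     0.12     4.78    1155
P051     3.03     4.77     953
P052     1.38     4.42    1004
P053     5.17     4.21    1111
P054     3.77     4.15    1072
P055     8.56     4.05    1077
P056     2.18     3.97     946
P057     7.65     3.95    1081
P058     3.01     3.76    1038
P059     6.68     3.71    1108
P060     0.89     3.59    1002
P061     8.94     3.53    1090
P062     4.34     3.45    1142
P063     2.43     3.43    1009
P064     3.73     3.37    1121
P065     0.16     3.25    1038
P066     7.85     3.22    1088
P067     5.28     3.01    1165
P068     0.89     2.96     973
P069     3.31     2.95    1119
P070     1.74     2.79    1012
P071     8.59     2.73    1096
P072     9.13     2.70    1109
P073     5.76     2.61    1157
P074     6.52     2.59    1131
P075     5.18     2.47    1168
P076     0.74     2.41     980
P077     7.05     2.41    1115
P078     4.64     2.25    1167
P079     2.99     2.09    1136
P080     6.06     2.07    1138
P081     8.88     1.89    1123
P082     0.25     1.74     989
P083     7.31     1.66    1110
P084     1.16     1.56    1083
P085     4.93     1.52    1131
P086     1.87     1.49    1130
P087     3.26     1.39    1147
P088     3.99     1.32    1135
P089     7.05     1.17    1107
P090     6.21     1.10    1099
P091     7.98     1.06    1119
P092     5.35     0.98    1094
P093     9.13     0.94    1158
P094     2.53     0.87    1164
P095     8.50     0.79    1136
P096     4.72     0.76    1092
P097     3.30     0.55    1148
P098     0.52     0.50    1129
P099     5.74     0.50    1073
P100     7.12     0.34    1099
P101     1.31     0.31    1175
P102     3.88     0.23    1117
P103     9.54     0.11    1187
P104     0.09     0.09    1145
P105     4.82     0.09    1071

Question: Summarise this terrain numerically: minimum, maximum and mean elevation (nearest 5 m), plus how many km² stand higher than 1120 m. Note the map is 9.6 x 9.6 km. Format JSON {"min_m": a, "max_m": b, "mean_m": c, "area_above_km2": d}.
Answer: {"min_m": 900, "max_m": 1380, "mean_m": 1095, "area_above_km2": 33.0}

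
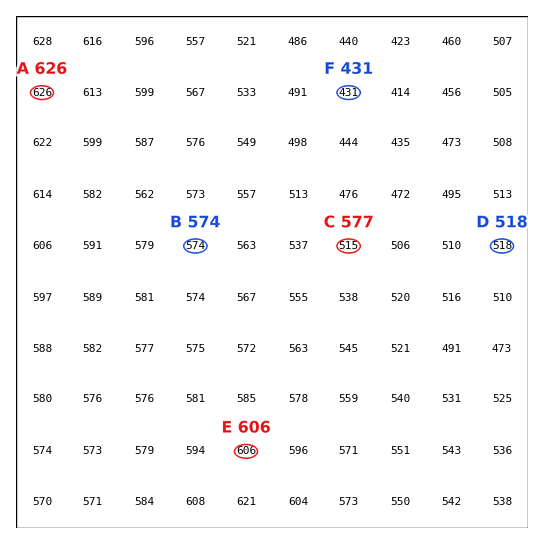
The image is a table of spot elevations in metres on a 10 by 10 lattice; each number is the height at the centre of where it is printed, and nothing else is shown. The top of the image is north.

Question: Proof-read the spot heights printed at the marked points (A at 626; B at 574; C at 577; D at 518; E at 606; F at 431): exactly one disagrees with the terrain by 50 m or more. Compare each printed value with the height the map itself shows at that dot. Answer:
C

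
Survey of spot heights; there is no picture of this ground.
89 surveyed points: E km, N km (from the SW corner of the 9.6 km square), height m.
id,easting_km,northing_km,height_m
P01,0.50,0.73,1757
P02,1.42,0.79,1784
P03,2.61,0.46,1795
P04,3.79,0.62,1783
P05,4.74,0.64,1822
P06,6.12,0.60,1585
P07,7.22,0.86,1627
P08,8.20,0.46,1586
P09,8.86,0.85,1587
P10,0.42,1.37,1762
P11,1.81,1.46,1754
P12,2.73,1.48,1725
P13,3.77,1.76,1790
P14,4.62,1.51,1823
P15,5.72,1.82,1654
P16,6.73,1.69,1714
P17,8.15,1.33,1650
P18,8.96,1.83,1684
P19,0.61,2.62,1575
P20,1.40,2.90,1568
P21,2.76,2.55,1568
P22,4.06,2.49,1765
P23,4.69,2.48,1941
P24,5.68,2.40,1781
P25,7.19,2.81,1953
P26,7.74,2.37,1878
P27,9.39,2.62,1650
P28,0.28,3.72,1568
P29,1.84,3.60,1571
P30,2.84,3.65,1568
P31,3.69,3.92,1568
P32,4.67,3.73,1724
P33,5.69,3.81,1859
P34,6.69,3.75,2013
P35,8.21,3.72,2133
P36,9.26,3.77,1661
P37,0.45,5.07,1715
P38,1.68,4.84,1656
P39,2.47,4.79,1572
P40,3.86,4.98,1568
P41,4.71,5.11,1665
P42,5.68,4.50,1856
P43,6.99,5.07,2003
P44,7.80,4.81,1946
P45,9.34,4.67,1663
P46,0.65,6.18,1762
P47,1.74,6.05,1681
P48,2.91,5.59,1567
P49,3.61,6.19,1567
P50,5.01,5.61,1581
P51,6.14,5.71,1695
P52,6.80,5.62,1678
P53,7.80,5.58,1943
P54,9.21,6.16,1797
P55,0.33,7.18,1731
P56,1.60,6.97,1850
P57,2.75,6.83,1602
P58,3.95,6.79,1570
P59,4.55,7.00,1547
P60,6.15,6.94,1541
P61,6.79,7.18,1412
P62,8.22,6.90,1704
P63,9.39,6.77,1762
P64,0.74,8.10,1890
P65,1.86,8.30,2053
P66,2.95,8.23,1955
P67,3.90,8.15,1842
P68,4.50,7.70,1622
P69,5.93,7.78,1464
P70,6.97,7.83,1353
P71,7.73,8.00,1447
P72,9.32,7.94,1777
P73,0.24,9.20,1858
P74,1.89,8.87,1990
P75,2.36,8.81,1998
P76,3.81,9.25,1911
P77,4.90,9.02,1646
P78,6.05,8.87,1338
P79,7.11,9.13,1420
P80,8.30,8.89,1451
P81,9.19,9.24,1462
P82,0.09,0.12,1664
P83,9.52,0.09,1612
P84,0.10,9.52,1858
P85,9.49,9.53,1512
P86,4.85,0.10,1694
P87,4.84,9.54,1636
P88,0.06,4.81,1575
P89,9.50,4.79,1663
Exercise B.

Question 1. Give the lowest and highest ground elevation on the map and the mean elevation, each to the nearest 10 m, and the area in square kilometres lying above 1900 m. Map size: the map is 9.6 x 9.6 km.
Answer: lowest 1340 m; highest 2150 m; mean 1700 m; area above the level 10.9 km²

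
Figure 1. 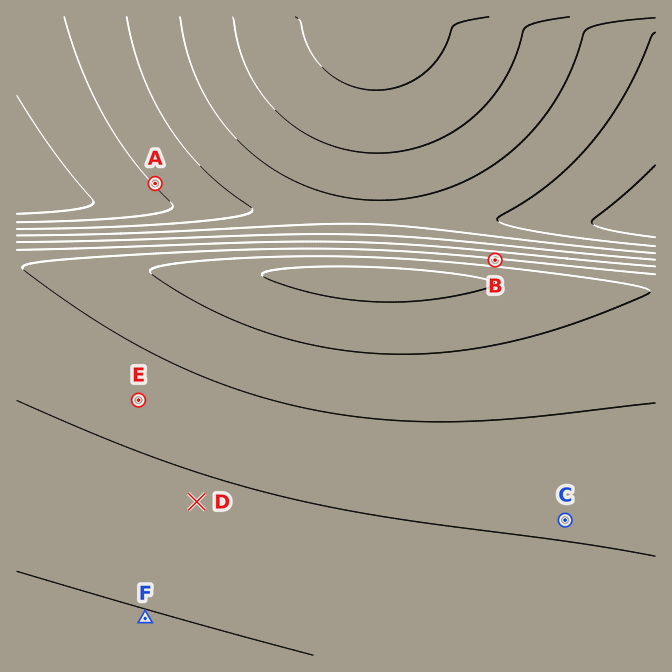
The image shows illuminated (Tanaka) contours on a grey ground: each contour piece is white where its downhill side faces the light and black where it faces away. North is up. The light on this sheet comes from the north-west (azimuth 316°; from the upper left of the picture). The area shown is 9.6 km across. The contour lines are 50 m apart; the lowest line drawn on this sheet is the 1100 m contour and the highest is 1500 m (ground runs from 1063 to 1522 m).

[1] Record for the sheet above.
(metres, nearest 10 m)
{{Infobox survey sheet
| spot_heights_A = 1150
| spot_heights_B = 1410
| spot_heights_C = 1360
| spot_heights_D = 1340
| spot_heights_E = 1370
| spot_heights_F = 1300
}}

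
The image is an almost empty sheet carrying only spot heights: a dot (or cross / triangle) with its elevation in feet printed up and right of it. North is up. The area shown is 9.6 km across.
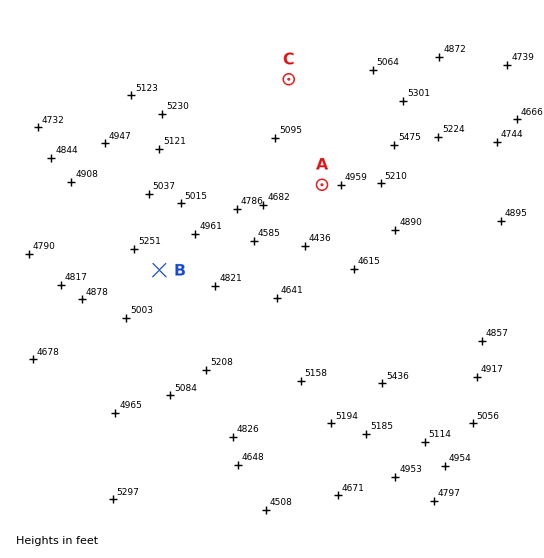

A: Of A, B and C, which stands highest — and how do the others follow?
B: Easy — B C A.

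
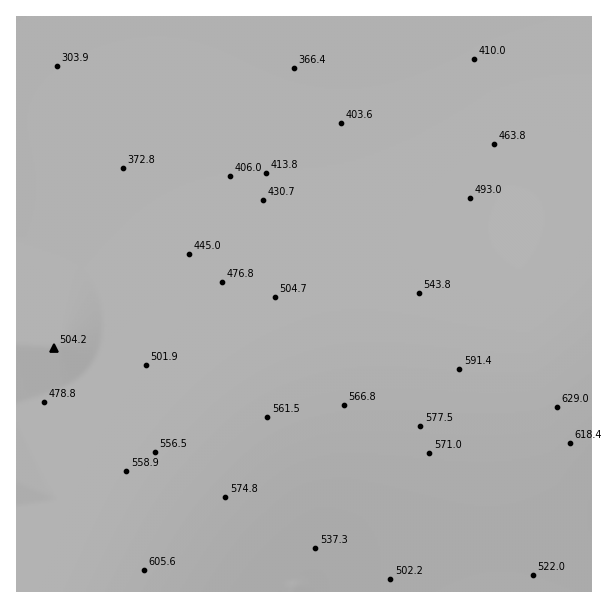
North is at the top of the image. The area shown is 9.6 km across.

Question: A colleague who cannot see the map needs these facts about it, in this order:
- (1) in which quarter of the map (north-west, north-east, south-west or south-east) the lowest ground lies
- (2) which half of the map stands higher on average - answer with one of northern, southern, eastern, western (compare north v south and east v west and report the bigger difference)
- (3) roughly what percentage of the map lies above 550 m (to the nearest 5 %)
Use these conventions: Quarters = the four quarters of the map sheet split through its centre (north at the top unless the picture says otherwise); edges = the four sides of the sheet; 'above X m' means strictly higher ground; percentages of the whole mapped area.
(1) The lowest point lies in the north-west quarter of the map.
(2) Taken as a whole, the southern half is higher than the northern.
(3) Ground above 550 m makes up about 35 % of the sheet.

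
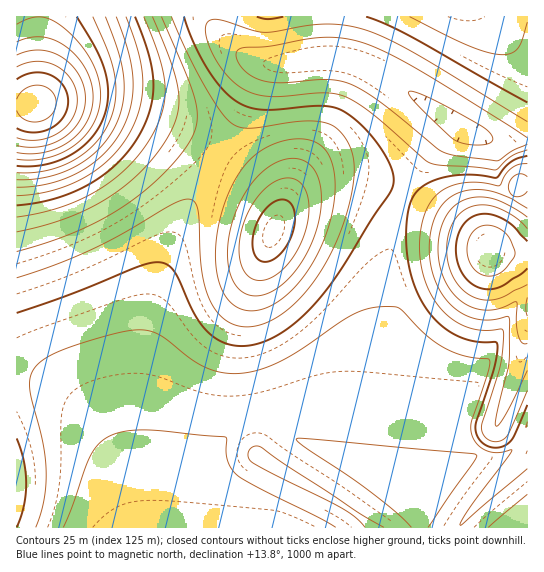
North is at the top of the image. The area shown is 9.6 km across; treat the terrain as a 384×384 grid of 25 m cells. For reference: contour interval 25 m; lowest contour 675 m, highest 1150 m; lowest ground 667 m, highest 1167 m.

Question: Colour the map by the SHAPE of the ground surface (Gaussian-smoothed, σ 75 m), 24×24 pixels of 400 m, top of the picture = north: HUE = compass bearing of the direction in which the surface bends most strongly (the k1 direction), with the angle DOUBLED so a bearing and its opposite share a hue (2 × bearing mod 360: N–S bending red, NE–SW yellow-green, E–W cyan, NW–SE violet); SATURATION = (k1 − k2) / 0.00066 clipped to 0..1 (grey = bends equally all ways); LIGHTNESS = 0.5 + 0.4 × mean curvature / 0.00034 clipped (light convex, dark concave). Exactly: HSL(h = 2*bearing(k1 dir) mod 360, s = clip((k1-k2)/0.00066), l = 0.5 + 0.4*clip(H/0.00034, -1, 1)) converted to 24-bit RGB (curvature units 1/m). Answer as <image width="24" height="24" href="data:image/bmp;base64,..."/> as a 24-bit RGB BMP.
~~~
<image width="24" height="24" href="data:image/bmp;base64,Qk32BgAAAAAAADYAAAAoAAAAGAAAABgAAAABABgAAAAAAMAGAAATCwAAEwsAAAAAAAAAAAAAbnuPa3WJb3WFdHiCenuBfX6Af3+Af39/f39/f39/gH9/gHp6gVlYgFRTc4RydcO0ec6oj39nekJgV3t8rH6MyICba4F4UYFqb2+Pa2uJbm6FdHSCenqBfX2Af39/f39/f39/gH9/gmJmgk9PhHBvfaqsidbXfq2ohGlogUxWgnR0W4B0ZIN4uoGawoGga4N3e26OdWuJdW+FeHWCe3qAfn2Af39/f39/gIB/gWOFnlmCf56eiNTVgLq9h3d2glNTgVlcgH17gH9+f4B+VYFtZ4J0vHyYwYKfhW2MfmyHe3CEe3aBfXuAfn1/f39/f39/gH9+VF2JgZW3ns+/eIyKgFtZgVRRgXRzgIB/gIB/gIB/gH9/fnqAYwAXe6gAA9AuiWuFhG2Ff3KCfniAfnx/f35/f35/gH5+gH99bIN+SZ5TppNVgE5OgW5tgH9/f39/gIB/gIB/gH9/gH9/W1SEhTj/7+LcAJSVhWx7g3B+gHWAf3p/fn1/fn5/f31/gHx9gn17goB6fINygYNrfIB6fYB+foB/f39/f39/gH9/gH9/gH9/bnmCAFJ+/9nI9Zdhg291gHR6f3h8fnx+fn5+fn1/f3x/gXp9hHh4hn92hIV1eoN0doJ2eYF8fYB+f4B/f39/gH9/gH9/gH9/f4B/BDFG97WW/tXBgHNzf3d4fnt7fn59fX5+fX1+fnqAgneAh3R4jHpyjIlwe4huboRuc4J4eYF9fYB/f39/f39/gH9/gXh5hGxiKmpjALwu/9SzgHt3f316fn97fX98fH99e31/e3iAgXODinB+lHFvl4lthJFpZ4lmaYR0cYJ8eYB/foB/f39/gXV9h1FjkVlQlIJUAD8+/9Sif4B5fYB6fIB7e4B7e4B9en5/dXWAeW6EjWuJm254pIVxmp5taJBjX4hxZ4N8c4GAe4CAfn2AhVOBkk1zo1tcqY9pDnVm9fFPfYF5fIF5e4F6eoF6eoB8eX9/cnWAbmmEgGaNn2+KsIF6rqF6eJtrW4x0XYV/a4KCd4CBd26BekWInFaQqnN/s5yGkrB5AHxjfYJ4e4F4eoF4eYF5eYF6eIB+cXiAZWmDaWCLm26ctoSJv6KMnKaBYpJ/VoiHYYCEcn6BZV2CZUSMlGChrIqau6qgubmjNaWhf4N0e4N0eYJ0d4J1d4F4doB8cHyAYnCDWWOJdWmWsYuYyqact6iWeJWPV4GLWnmFbHuCU1WCSkOOd2igqpqrv7mywcG0i5XAg4VrfIVrdoRsc4RucYNyc4J4b4GAYniDVW+HX3GQoIqeyKihx6mhnoueX3SQV2+HZnWDU2GDQFWNZXuhmqqtucO3vsjBibnGiolefopdcolfaodjaIZqbYR0boJ9ZH+DVXqGVH+MeZWUuaeZy6ifsI2acmmXWmOKZG6EXXCEPG2NVp6pibeoq8ivscS1nI6wlItVhJNUbJFUXI5XXYplZIdyaYV7ZoSDWYKFUYiJYZOFn6eFwaORuIiPmG+eZ1+NZWmHbXyIP4uURbOicL+YkMCRxyhlwjUApZBekqRcaaBXU5pcVZJuXIx5ZIiAZ4aEX4aGVYmEV498dZxvr6GBs4B+onGRfGaRamyNc4mSWaOcPLONUrRzhaZiQQCG89jhsZiKo66KeKx8YaiFVp6MWJOOYIuMZoaJZYiJXI2KWZGEZ5V2mp17p4F7oXaIh3KUc3yWd5eeeaCdV5Z6UX5Hemk6BjEWreQAxbTAucHBobu5fauyYJepWYabXoGSZYWQZ42UYZWbXZmfaJubgJKOm4OKooKSioKZfIydfJOaeH+KgV5lcEM+Z0ItdE0xY2kcy8XSzcnTtLLIjJC5a3WsXG6gX3iYZYqbaJmiZJyoXpOmZIidd4GTk4SWoIyZmY2cgX6Rh2x4gk9ZfjtHfj1JgVZciIFzfZuUuMC/xrq/waa+qYe1iG2pa2SeZ3qcapWiaZ6lZJCaYnqCYHZwanljgYVsl41znHprilZXgUBGfDhBfkRNgmNne46HfaKYfaacpLCLtqaNs4SDqnWOnm6cfXKWc4qbb5aea4GMdV1ya01JbmQ+aHQ6bH08hoY+iGQ7fkI3fDw8f1FVhG9xfZaQfaSafaSZfJuSnKpirqBiq4RjoXBpk3d9gYePepGWbnSJelRzdTxWfDtCjW9Fd4JHa3lCdXY/dWJCd1hOfmZleIuLfJ6afqScfp+WfZaMfI6EnaJaqJ9XpJRfnJBvjpV/gpOKdXaIf1N6eDhlfj1ji1xwooh+j4l9dHGEcGyAbW+BcH6Md5Oae6GjfqKff5qUgJCJfop+fod6"/>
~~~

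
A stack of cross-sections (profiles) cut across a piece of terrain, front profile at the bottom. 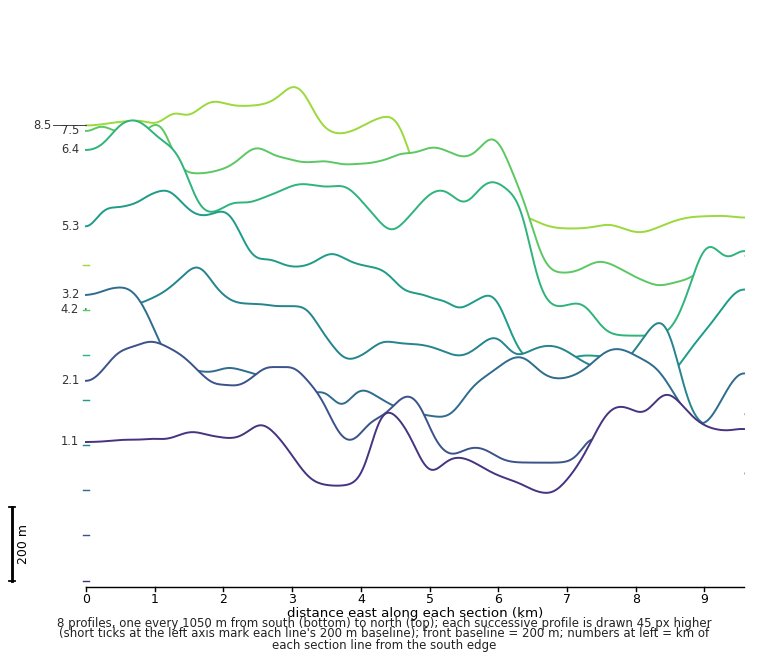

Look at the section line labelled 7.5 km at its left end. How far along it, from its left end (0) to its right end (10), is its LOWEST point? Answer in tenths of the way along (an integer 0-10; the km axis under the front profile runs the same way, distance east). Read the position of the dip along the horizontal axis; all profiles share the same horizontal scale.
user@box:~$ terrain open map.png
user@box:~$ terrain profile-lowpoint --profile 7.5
9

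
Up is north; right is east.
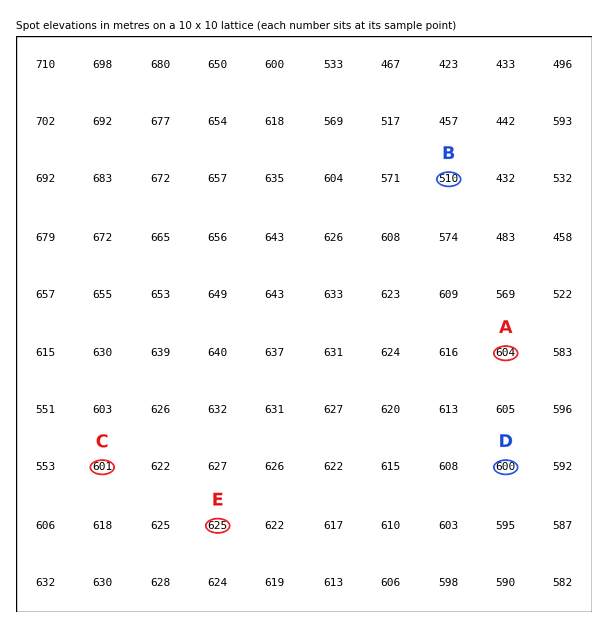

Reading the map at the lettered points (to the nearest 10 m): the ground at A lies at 600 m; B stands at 510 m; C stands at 600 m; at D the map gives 600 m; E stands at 630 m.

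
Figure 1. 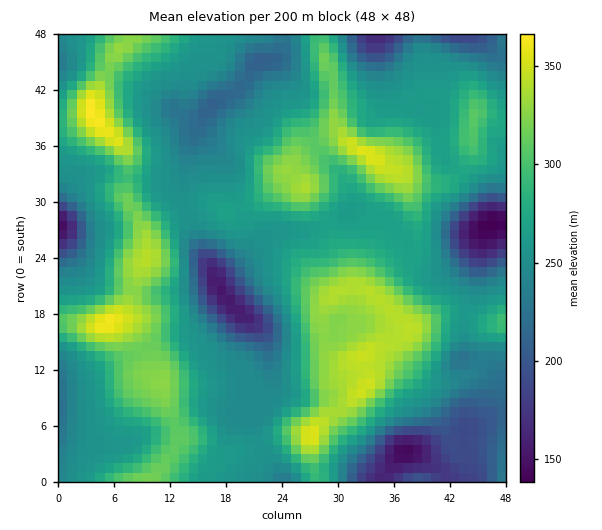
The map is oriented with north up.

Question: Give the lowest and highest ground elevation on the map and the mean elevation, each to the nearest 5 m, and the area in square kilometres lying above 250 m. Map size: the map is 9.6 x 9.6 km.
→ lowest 140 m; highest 370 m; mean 265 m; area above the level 65.2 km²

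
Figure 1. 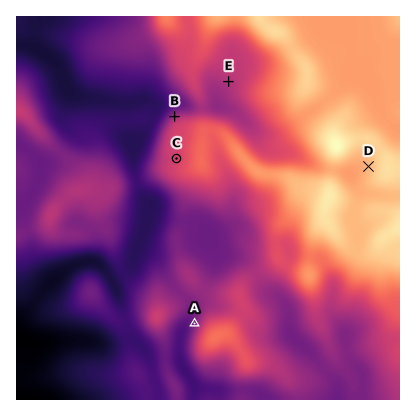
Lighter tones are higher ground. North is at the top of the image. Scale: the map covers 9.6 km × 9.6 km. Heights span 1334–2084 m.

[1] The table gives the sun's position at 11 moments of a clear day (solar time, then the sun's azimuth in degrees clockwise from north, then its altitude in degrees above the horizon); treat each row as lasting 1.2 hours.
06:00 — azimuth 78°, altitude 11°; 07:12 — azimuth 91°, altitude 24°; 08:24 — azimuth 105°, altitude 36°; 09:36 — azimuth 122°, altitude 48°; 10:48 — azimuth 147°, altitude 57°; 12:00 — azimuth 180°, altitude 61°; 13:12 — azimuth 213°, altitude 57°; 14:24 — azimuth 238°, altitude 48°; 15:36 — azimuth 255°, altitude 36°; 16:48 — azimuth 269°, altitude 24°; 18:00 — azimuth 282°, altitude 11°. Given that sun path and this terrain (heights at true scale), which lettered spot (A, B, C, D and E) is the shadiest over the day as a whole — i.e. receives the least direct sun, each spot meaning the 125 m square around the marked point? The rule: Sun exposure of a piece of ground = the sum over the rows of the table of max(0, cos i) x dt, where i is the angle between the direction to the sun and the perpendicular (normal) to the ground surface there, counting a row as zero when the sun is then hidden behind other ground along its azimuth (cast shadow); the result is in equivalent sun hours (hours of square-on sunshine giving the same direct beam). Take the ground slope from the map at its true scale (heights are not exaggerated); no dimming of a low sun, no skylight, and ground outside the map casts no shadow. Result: B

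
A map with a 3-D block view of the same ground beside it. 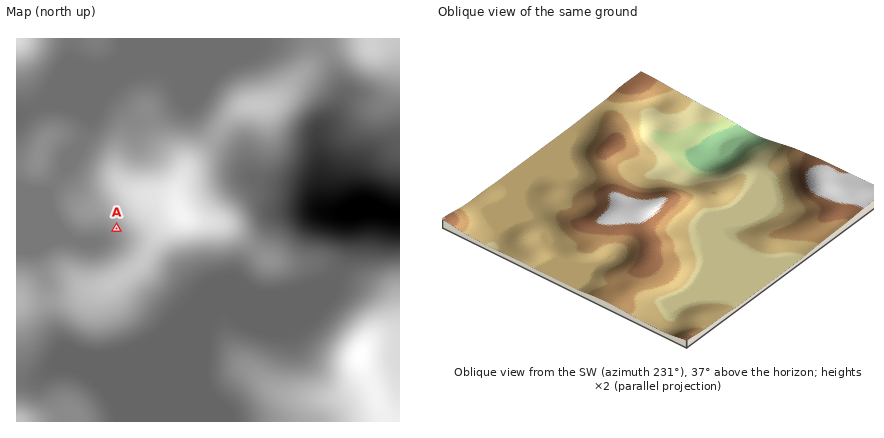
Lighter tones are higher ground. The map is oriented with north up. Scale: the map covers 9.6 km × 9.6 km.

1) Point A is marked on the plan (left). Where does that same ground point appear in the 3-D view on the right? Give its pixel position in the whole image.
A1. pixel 615 242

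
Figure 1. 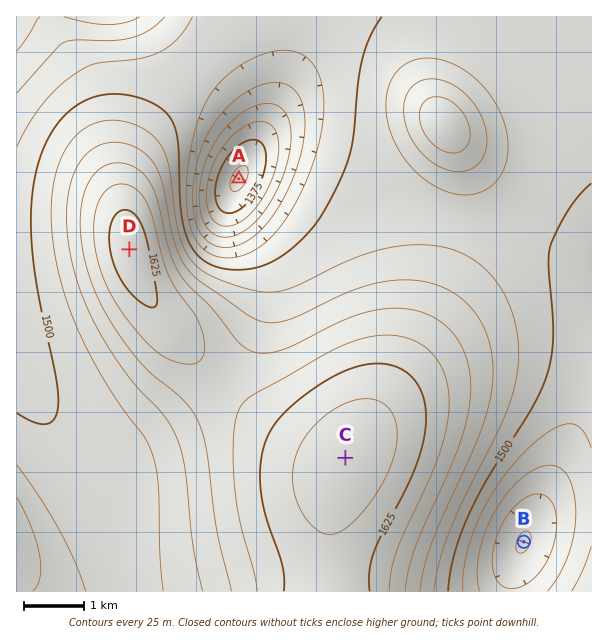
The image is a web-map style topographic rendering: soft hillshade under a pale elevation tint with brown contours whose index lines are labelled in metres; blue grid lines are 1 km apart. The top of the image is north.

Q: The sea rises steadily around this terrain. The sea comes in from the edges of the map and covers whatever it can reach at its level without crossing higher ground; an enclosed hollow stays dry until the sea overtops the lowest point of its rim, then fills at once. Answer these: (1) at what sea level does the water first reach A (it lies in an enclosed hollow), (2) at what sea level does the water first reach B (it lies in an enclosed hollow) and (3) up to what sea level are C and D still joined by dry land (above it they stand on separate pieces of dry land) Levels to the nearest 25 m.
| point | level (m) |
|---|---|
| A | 1475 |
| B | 1425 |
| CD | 1600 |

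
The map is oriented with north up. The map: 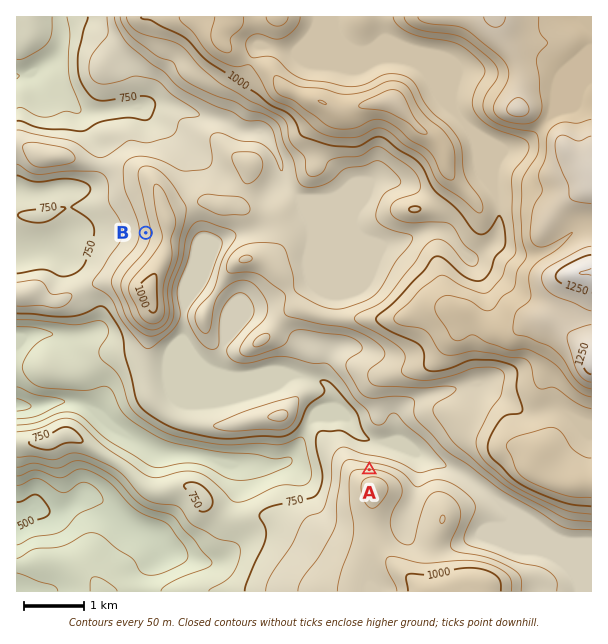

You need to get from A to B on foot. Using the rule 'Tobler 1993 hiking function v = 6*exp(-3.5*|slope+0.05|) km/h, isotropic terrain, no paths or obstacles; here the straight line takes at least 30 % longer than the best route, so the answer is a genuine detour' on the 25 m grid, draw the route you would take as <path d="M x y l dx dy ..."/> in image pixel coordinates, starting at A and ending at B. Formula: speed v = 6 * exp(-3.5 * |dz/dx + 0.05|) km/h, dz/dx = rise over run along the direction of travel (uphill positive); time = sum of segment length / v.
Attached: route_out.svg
<path d="M369 470l-9-5-25-25-6-12-5-5-9-18 0-7-4-9-3-3-9-5-6 0-30-15-23 0-33-16-10-11-12-24-3-3-9-18 0-39-5-9-1-1-12-6-3-3-6-3"/>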